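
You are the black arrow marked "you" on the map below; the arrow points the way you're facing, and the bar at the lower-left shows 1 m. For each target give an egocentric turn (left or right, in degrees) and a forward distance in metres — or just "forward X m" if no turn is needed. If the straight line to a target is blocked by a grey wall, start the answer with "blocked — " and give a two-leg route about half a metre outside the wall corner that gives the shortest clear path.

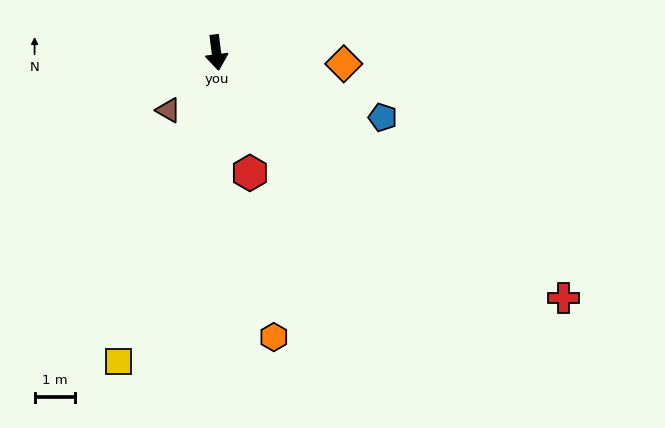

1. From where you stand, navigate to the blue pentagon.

turn left 62°, forward 4.5 m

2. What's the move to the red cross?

turn left 48°, forward 10.6 m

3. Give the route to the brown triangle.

turn right 47°, forward 1.9 m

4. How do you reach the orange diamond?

turn left 78°, forward 3.2 m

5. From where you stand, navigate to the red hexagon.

turn left 8°, forward 3.1 m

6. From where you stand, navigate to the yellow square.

turn right 25°, forward 8.1 m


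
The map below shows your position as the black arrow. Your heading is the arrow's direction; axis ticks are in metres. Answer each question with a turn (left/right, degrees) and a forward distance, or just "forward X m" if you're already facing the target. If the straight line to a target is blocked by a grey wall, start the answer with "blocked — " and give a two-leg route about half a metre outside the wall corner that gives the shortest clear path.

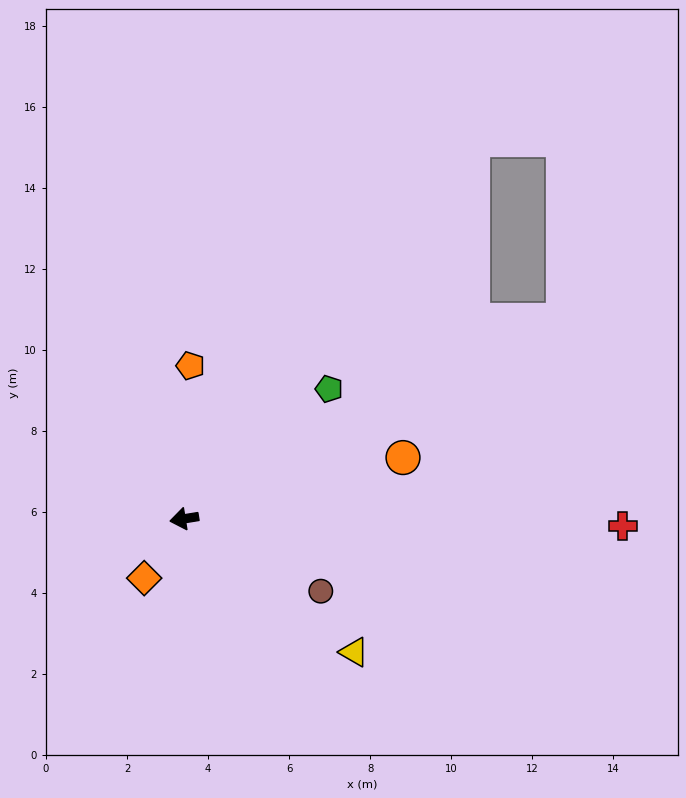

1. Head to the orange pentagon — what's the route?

turn right 102°, forward 3.8 m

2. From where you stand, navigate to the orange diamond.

turn left 47°, forward 1.8 m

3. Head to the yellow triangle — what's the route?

turn left 133°, forward 5.3 m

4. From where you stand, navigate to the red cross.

turn left 170°, forward 10.8 m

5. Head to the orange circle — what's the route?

turn right 174°, forward 5.6 m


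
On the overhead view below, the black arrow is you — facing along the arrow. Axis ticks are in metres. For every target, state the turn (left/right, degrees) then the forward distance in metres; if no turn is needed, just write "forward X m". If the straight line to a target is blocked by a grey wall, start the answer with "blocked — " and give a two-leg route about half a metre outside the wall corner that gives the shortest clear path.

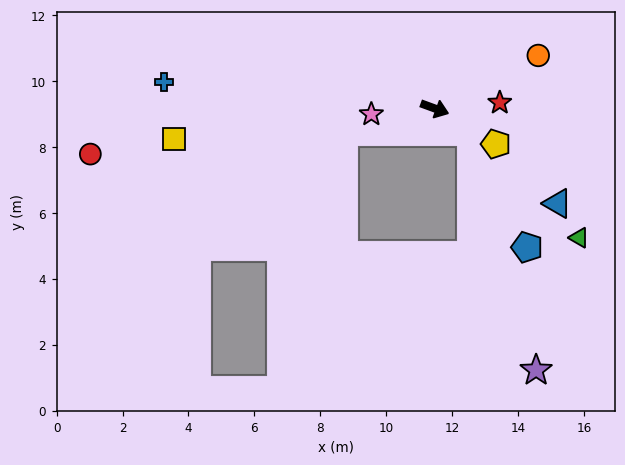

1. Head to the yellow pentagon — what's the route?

turn right 10°, forward 2.1 m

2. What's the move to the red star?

turn left 25°, forward 2.0 m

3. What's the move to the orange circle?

turn left 47°, forward 3.5 m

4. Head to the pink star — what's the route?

turn right 155°, forward 1.9 m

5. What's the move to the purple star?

blocked — turn right 13°, forward 1.3 m, then turn right 42°, forward 7.5 m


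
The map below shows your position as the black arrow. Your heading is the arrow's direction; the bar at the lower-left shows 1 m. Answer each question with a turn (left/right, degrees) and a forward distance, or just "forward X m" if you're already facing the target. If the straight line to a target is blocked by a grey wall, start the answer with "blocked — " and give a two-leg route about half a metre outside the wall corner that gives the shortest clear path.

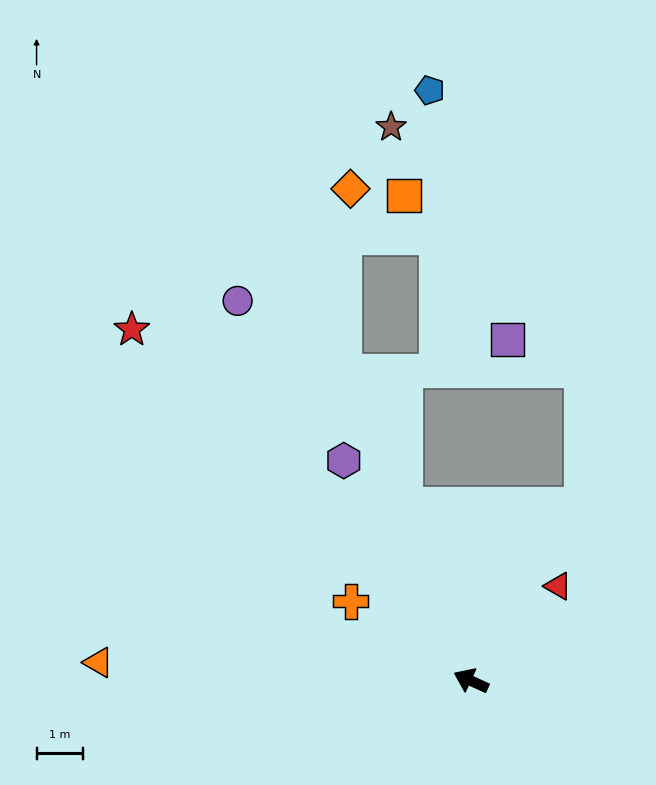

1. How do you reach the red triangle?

turn right 108°, forward 2.8 m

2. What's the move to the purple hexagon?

turn right 35°, forward 5.5 m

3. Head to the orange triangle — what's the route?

turn left 22°, forward 8.1 m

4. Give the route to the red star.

turn right 21°, forward 10.6 m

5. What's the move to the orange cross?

turn right 9°, forward 3.1 m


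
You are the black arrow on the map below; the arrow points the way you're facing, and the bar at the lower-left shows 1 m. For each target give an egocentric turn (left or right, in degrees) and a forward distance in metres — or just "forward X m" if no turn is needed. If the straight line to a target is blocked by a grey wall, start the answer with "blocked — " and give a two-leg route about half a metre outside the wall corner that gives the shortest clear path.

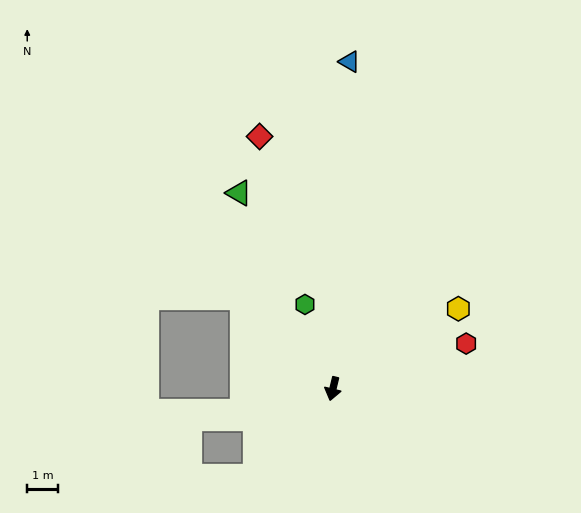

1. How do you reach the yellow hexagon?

turn left 136°, forward 4.9 m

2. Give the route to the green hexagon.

turn right 148°, forward 2.9 m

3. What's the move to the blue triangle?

turn right 169°, forward 10.8 m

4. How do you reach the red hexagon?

turn left 122°, forward 4.6 m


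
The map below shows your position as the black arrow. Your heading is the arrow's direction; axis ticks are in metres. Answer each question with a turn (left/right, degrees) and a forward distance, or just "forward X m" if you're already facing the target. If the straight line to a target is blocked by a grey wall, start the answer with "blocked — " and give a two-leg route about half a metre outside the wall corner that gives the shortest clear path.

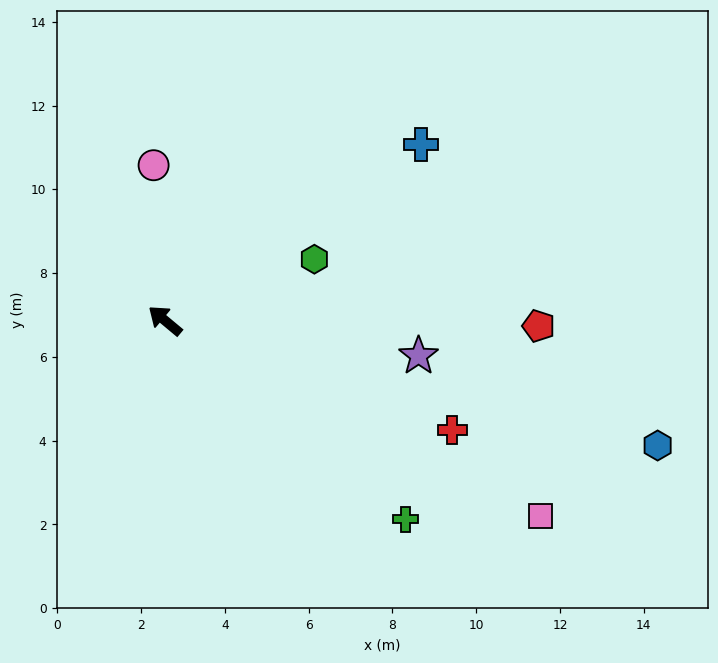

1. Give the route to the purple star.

turn right 148°, forward 6.1 m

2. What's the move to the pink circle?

turn right 46°, forward 3.7 m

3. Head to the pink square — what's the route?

turn right 168°, forward 10.1 m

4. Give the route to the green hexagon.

turn right 118°, forward 3.9 m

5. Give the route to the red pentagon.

turn right 141°, forward 8.9 m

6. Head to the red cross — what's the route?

turn right 161°, forward 7.3 m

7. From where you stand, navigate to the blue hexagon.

turn right 154°, forward 12.1 m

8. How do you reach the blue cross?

turn right 106°, forward 7.4 m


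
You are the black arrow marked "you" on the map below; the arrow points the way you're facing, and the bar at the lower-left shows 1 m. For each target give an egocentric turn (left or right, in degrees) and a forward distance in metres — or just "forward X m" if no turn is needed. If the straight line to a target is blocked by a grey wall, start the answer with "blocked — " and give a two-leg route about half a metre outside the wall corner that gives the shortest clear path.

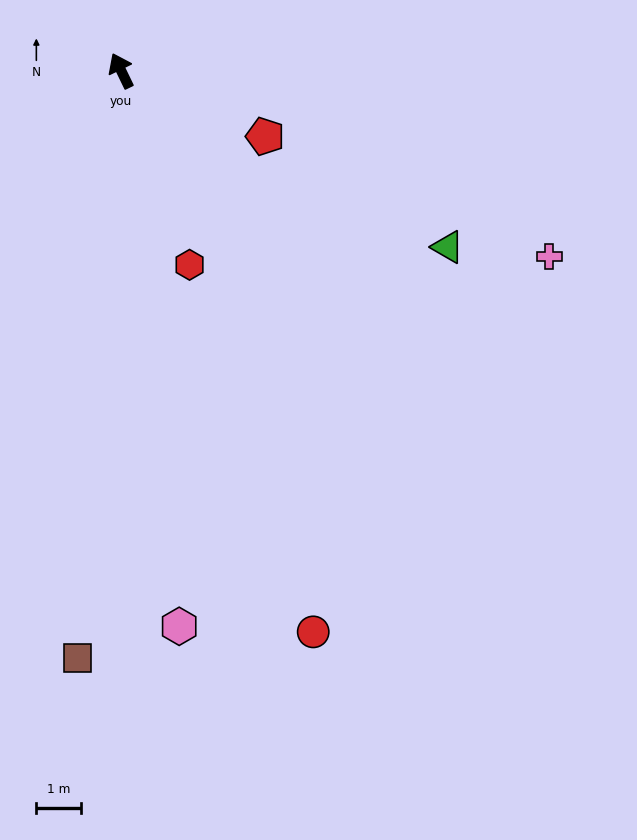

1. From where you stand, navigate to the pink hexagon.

turn left 160°, forward 12.6 m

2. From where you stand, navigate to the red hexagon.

turn left 174°, forward 4.6 m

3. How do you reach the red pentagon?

turn right 140°, forward 3.6 m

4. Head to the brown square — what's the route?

turn left 150°, forward 13.2 m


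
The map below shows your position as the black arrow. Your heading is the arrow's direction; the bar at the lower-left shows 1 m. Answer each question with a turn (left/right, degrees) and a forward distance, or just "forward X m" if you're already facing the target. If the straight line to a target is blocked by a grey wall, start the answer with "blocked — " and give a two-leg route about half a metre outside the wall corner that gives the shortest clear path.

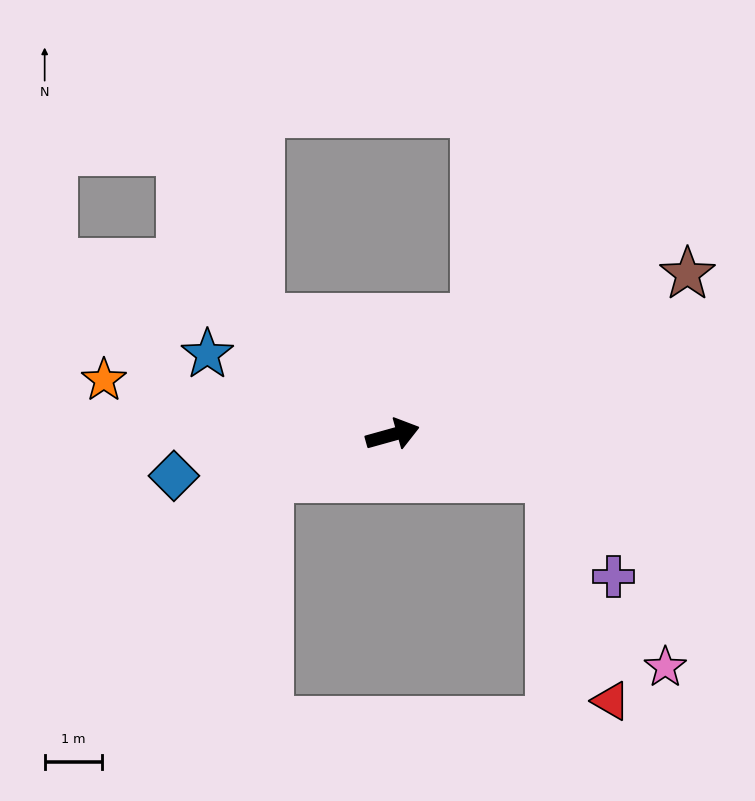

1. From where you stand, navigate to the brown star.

turn left 13°, forward 5.8 m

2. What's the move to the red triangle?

blocked — turn right 31°, forward 2.8 m, then turn right 59°, forward 4.0 m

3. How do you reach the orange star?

turn left 154°, forward 5.1 m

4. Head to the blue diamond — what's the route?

turn left 175°, forward 3.9 m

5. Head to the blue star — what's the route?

turn left 141°, forward 3.5 m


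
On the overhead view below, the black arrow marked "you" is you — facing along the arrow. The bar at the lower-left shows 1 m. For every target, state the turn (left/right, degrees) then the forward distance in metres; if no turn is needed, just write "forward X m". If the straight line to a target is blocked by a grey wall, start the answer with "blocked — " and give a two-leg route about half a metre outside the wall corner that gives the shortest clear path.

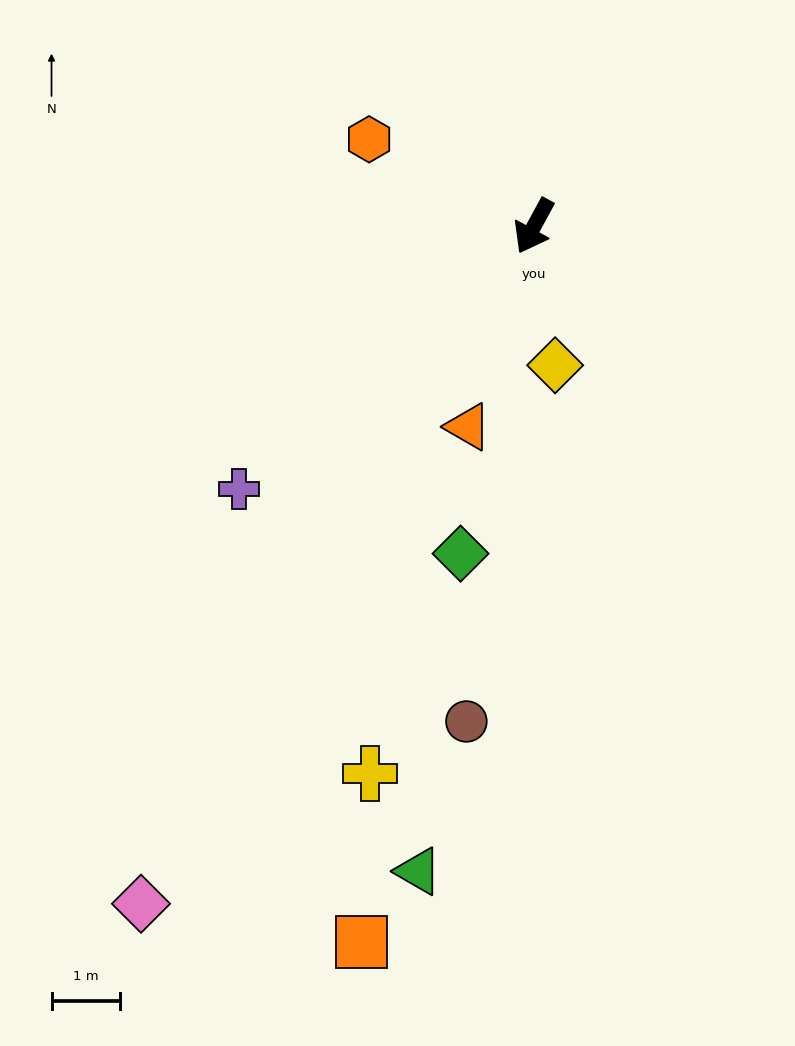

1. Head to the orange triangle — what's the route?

turn left 10°, forward 3.1 m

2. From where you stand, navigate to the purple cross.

turn right 20°, forward 5.8 m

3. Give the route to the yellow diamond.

turn left 37°, forward 2.1 m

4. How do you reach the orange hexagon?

turn right 89°, forward 2.7 m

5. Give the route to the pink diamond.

forward 11.5 m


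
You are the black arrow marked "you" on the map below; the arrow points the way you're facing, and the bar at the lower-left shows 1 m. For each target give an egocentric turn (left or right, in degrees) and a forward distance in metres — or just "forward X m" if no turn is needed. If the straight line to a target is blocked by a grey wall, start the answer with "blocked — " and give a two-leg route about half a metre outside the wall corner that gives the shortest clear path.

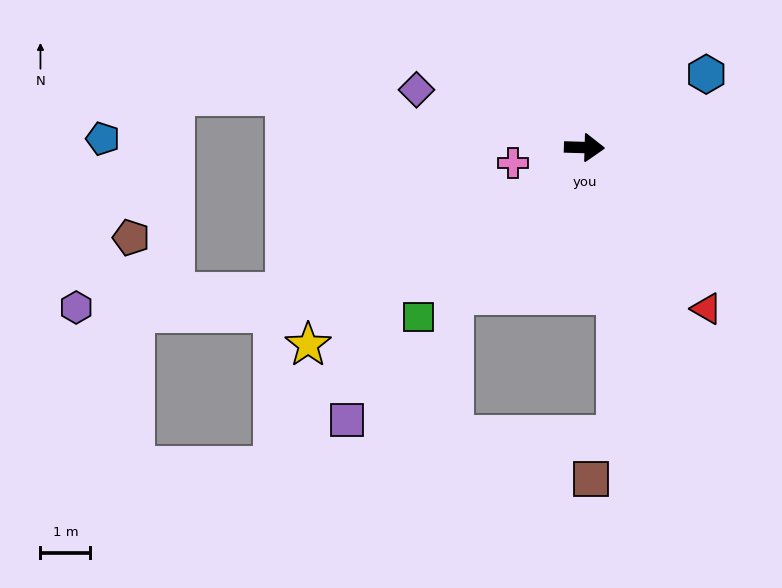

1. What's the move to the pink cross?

turn right 166°, forward 1.5 m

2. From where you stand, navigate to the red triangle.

turn right 51°, forward 4.1 m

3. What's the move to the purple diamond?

turn left 163°, forward 3.6 m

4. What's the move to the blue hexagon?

turn left 33°, forward 2.9 m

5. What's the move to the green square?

turn right 133°, forward 4.8 m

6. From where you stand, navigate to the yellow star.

turn right 143°, forward 6.8 m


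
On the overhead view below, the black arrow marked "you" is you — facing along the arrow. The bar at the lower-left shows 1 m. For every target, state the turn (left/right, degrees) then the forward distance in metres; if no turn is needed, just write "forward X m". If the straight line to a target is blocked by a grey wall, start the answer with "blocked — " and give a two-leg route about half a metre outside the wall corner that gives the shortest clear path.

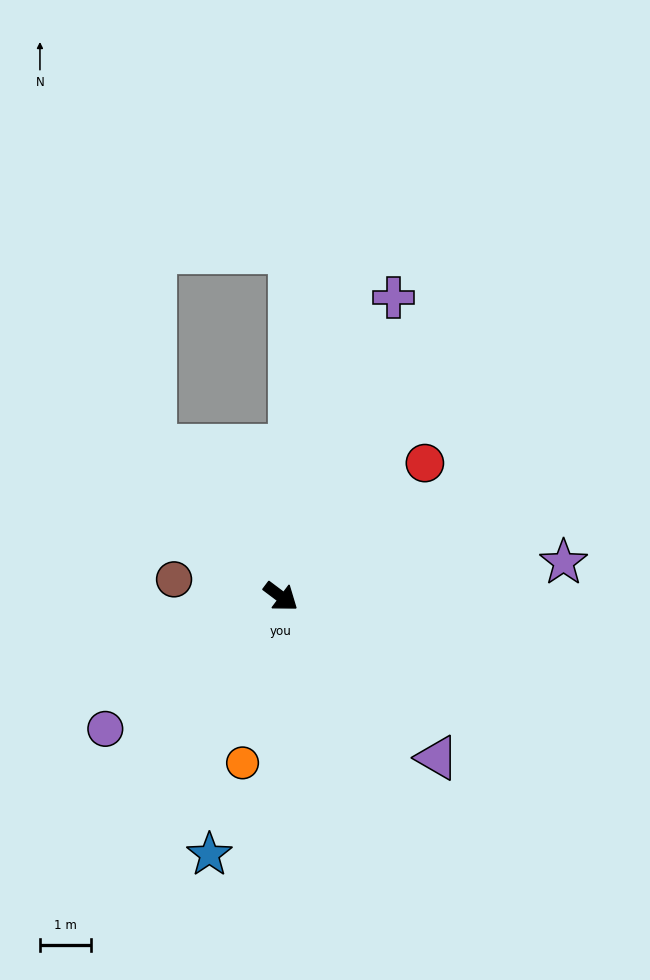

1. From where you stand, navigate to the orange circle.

turn right 66°, forward 3.4 m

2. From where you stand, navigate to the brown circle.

turn right 152°, forward 2.1 m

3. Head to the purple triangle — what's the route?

turn right 9°, forward 4.4 m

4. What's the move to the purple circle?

turn right 106°, forward 4.3 m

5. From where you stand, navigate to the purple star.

turn left 44°, forward 5.6 m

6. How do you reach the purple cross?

turn left 106°, forward 6.3 m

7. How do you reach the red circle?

turn left 80°, forward 3.9 m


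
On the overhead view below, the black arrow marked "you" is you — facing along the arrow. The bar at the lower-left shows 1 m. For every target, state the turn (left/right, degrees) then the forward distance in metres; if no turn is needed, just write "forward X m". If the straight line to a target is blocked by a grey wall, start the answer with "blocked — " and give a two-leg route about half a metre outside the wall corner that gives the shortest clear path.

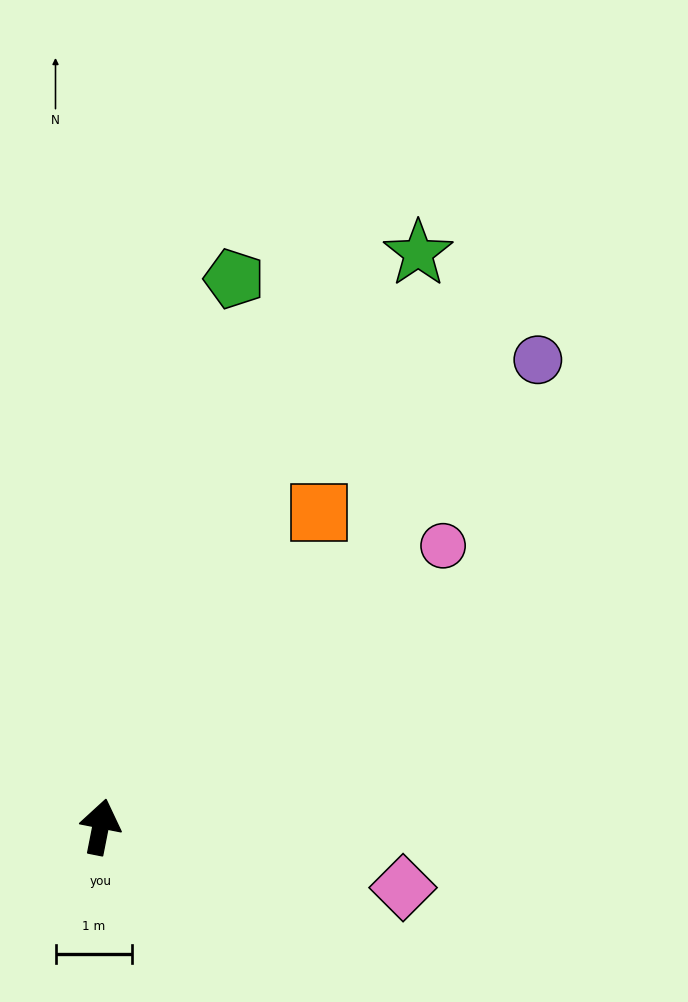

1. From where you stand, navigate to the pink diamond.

turn right 90°, forward 4.0 m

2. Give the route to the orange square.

turn right 24°, forward 5.0 m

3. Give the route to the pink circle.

turn right 39°, forward 5.8 m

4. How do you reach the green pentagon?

turn right 3°, forward 7.4 m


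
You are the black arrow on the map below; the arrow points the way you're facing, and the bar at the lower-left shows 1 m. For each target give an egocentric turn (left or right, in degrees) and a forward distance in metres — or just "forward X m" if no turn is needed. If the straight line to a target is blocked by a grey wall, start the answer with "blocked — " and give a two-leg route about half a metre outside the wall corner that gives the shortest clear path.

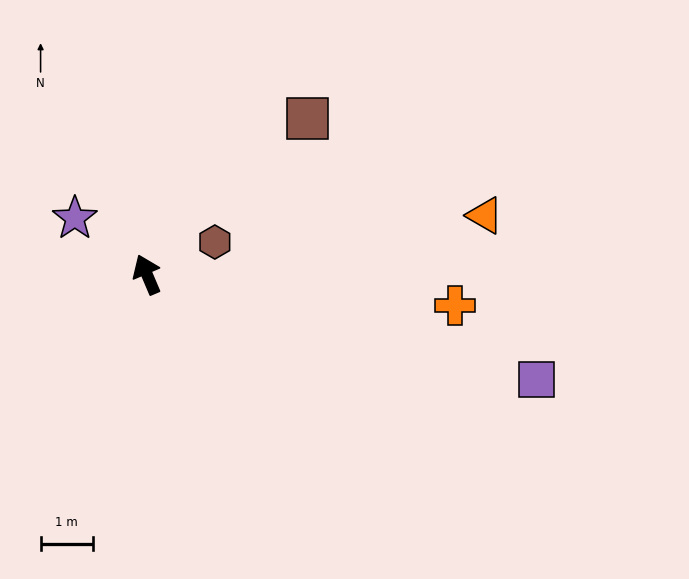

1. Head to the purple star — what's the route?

turn left 29°, forward 1.8 m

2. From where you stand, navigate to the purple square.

turn right 128°, forward 7.8 m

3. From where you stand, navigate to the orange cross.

turn right 119°, forward 6.0 m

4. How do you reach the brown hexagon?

turn right 88°, forward 1.4 m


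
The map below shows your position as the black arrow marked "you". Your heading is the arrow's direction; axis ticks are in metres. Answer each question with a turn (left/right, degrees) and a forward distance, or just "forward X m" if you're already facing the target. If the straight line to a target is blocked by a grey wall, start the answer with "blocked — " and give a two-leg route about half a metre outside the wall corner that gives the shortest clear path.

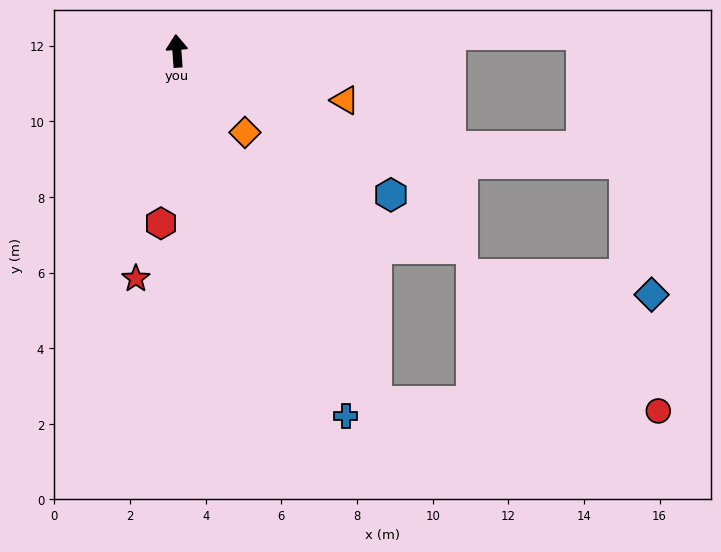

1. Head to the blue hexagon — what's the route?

turn right 128°, forward 6.8 m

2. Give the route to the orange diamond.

turn right 144°, forward 2.8 m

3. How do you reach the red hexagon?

turn left 171°, forward 4.6 m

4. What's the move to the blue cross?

turn right 159°, forward 10.6 m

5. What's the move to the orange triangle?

turn right 110°, forward 4.6 m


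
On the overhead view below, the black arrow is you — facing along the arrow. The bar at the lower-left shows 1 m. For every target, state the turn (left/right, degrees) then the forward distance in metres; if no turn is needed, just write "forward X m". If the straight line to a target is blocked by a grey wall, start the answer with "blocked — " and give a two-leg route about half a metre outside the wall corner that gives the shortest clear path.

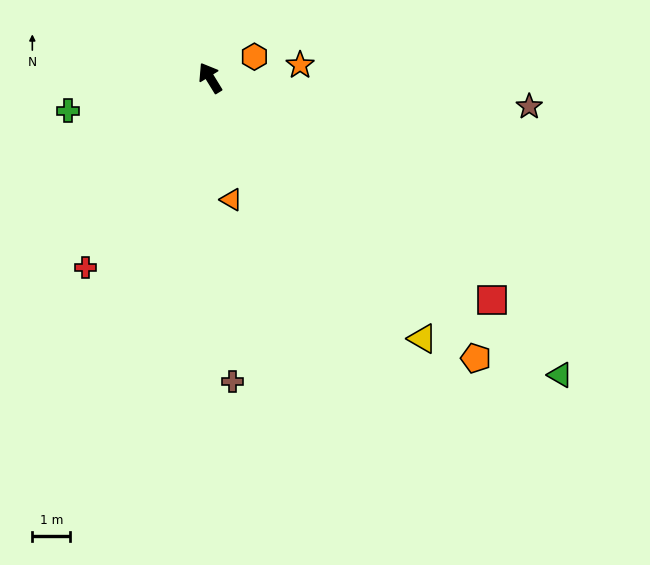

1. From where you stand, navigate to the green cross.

turn left 71°, forward 3.9 m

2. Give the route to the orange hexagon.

turn right 96°, forward 1.3 m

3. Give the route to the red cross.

turn left 115°, forward 6.0 m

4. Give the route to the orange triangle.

turn left 158°, forward 3.3 m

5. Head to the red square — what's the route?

turn right 160°, forward 9.5 m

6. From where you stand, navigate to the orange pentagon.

turn right 168°, forward 10.2 m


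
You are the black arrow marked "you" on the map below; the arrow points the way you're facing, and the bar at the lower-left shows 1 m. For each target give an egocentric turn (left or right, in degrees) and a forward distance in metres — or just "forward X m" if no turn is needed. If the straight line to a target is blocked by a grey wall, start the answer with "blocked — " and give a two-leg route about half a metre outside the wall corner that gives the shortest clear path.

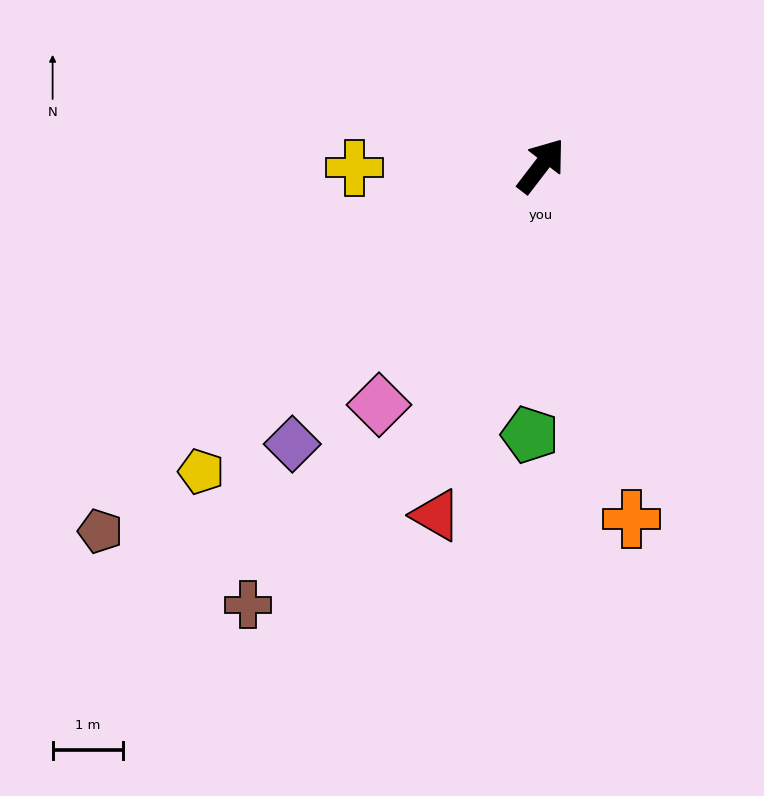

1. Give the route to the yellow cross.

turn left 128°, forward 2.7 m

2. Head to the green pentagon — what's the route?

turn right 145°, forward 3.8 m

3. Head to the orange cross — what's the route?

turn right 128°, forward 5.2 m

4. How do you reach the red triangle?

turn right 159°, forward 5.2 m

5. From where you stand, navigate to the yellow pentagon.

turn left 169°, forward 6.5 m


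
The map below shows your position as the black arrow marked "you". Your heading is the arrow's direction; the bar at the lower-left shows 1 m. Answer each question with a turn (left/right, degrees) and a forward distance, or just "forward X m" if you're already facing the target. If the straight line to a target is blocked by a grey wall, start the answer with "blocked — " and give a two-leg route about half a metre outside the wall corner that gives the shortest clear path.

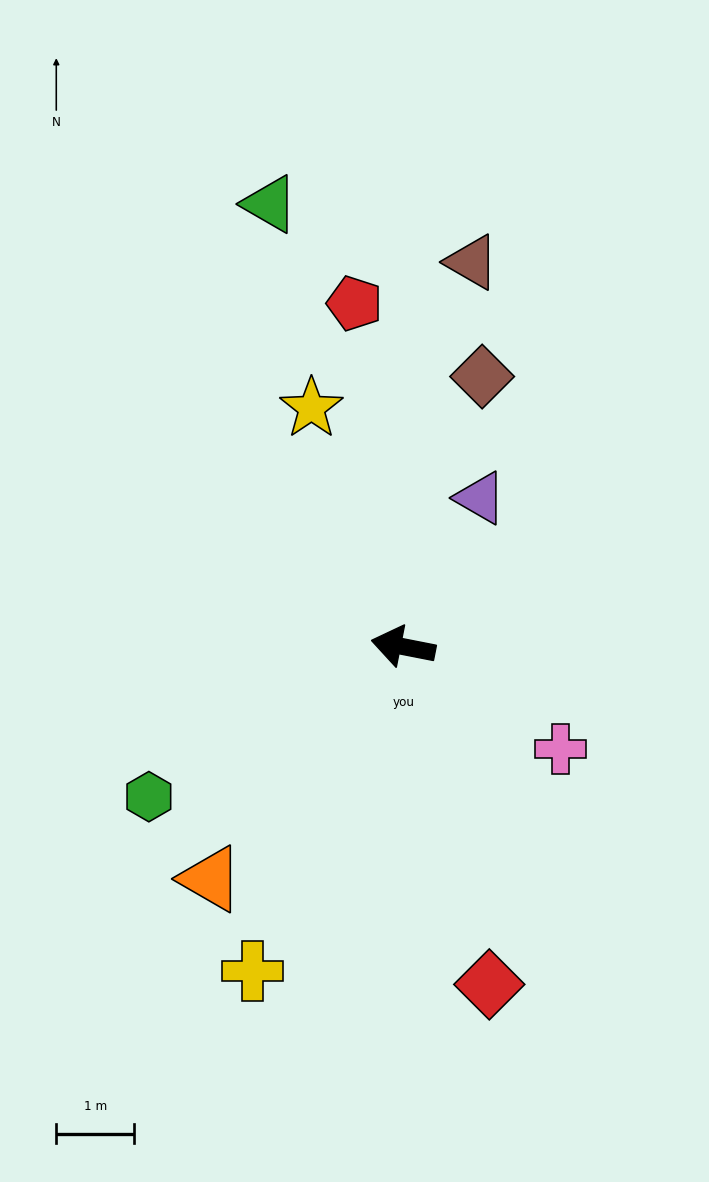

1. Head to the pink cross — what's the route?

turn left 158°, forward 2.4 m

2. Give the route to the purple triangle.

turn right 106°, forward 2.2 m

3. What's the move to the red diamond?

turn left 115°, forward 4.5 m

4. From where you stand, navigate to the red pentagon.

turn right 71°, forward 4.5 m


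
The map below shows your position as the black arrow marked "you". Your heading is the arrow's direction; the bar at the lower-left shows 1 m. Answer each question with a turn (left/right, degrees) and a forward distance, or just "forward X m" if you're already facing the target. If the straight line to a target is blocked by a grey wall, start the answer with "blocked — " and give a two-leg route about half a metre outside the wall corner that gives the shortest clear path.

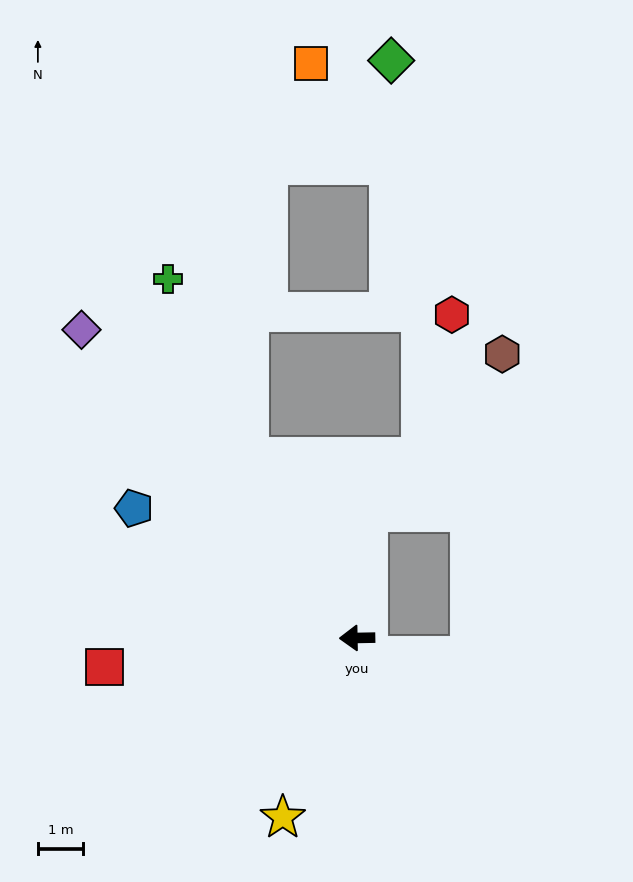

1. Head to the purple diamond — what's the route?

turn right 49°, forward 9.1 m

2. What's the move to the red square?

turn left 6°, forward 5.6 m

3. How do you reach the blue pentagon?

turn right 31°, forward 5.7 m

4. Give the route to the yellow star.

turn left 66°, forward 4.3 m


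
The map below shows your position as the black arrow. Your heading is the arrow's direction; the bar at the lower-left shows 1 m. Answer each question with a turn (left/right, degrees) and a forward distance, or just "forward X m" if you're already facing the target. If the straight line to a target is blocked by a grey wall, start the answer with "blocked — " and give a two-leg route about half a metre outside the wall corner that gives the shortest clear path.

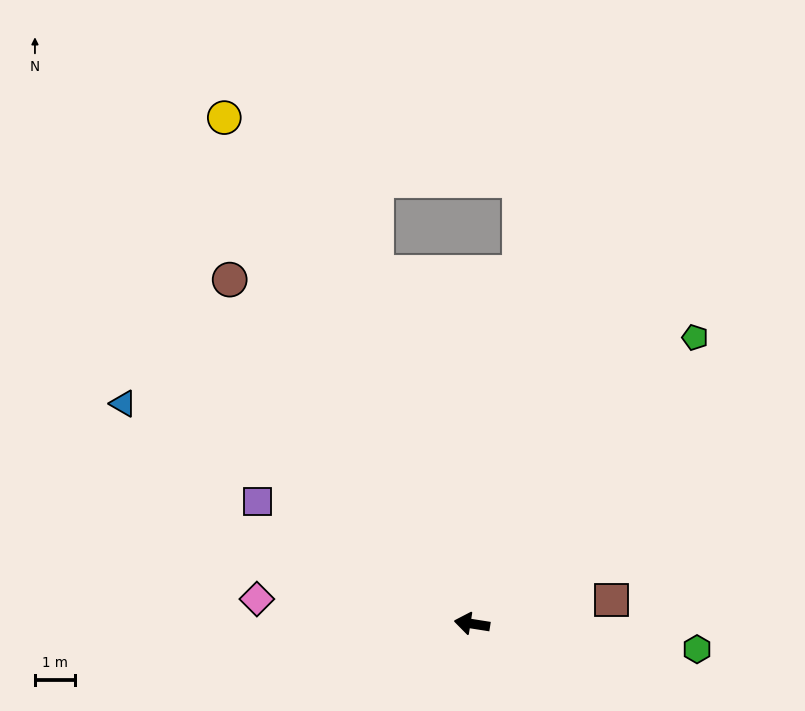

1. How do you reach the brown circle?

turn right 46°, forward 10.5 m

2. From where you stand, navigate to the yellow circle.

turn right 55°, forward 14.0 m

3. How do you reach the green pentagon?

turn right 119°, forward 9.0 m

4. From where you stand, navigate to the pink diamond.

turn left 2°, forward 5.4 m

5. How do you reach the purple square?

turn right 21°, forward 6.1 m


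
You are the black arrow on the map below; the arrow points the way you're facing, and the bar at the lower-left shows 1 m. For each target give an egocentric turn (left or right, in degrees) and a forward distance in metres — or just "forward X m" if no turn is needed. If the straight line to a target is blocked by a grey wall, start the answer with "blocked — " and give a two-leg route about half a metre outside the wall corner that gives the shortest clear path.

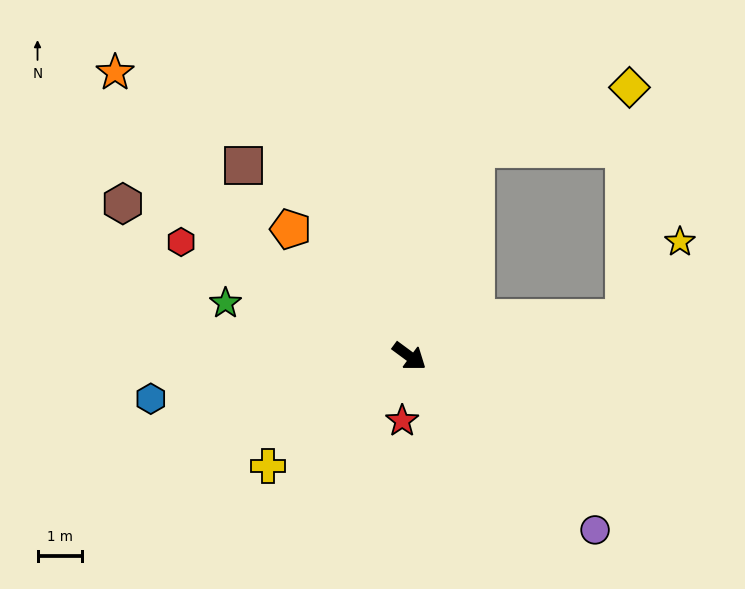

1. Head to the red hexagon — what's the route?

turn right 170°, forward 5.7 m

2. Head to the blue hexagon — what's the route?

turn right 134°, forward 5.9 m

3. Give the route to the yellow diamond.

blocked — turn left 109°, forward 4.9 m, then turn right 51°, forward 3.7 m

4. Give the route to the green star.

turn right 160°, forward 4.3 m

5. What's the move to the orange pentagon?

turn left 169°, forward 3.9 m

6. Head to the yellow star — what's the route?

blocked — turn left 47°, forward 4.9 m, then turn left 43°, forward 2.1 m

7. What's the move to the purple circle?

turn right 7°, forward 5.7 m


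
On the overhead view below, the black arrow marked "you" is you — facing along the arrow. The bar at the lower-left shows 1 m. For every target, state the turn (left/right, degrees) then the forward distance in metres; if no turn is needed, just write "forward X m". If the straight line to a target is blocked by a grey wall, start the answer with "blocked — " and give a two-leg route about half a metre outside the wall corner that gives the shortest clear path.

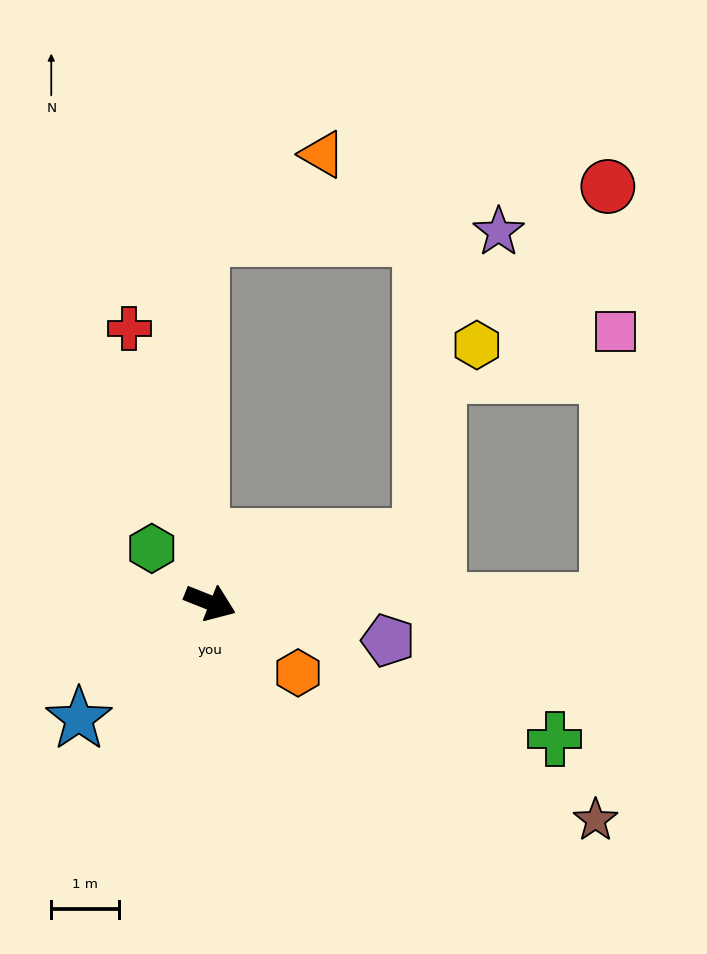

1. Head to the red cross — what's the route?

turn left 128°, forward 4.2 m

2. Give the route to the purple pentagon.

turn left 10°, forward 2.7 m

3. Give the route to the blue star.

turn right 117°, forward 2.6 m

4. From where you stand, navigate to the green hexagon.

turn left 159°, forward 1.2 m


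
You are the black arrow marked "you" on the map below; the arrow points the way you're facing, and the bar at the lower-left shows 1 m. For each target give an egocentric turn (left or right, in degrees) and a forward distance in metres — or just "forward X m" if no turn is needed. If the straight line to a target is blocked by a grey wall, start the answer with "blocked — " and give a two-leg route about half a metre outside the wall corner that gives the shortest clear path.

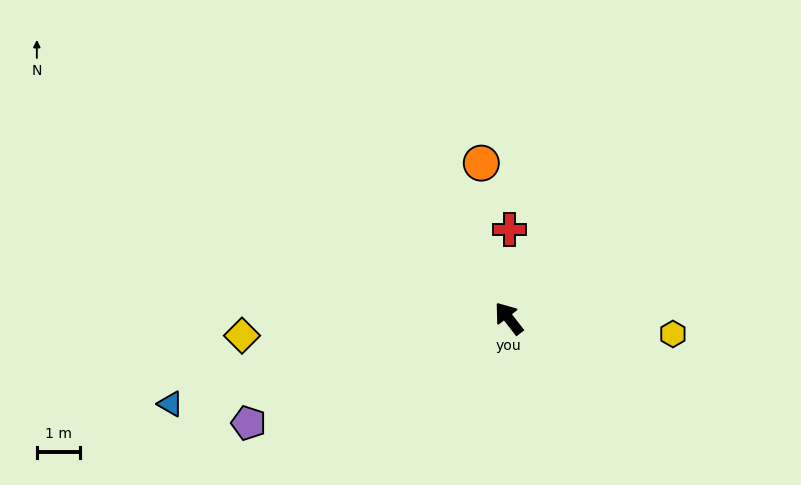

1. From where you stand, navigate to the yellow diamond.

turn left 56°, forward 6.3 m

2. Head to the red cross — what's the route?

turn right 38°, forward 2.1 m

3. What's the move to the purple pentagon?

turn left 74°, forward 6.6 m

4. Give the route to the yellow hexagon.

turn right 133°, forward 3.9 m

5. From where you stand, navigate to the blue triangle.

turn left 66°, forward 8.2 m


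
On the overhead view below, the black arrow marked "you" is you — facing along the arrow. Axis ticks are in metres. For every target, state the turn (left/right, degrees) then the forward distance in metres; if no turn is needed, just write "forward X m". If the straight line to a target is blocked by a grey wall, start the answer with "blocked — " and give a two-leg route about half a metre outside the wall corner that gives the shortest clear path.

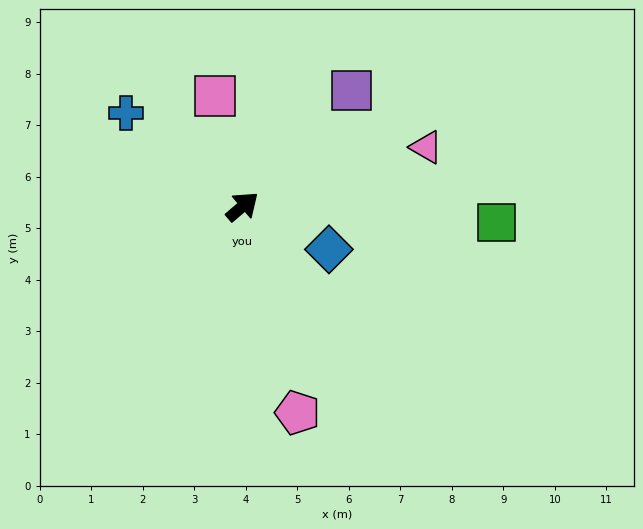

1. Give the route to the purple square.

turn left 6°, forward 3.1 m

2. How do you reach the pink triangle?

turn right 23°, forward 3.7 m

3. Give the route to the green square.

turn right 44°, forward 4.9 m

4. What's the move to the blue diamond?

turn right 67°, forward 1.9 m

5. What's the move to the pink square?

turn left 63°, forward 2.2 m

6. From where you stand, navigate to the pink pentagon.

turn right 116°, forward 4.1 m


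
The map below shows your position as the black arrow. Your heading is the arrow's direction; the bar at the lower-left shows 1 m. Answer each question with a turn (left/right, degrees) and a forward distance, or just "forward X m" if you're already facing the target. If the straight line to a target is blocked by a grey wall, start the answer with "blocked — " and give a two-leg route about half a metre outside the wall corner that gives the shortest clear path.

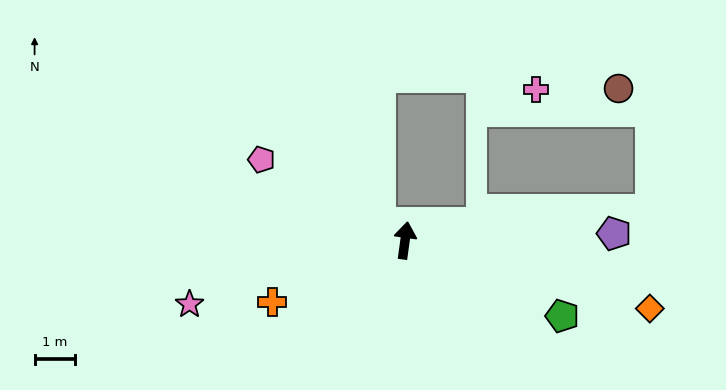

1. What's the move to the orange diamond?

turn right 98°, forward 6.3 m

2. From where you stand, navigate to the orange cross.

turn left 123°, forward 3.6 m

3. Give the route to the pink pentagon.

turn left 68°, forward 4.1 m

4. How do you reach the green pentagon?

turn right 108°, forward 4.3 m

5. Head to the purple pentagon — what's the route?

turn right 80°, forward 5.2 m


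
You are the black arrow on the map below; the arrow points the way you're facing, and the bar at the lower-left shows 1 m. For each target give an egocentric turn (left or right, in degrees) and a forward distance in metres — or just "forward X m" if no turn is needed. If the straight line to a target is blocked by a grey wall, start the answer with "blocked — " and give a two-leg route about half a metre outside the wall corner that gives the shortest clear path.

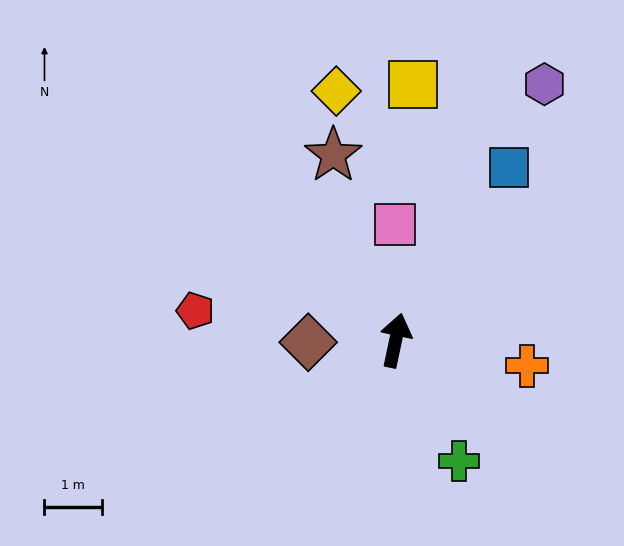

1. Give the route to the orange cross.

turn right 89°, forward 2.3 m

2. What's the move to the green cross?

turn right 140°, forward 2.4 m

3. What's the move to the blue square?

turn right 21°, forward 3.6 m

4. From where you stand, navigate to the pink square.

turn left 12°, forward 2.0 m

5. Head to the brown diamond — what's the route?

turn left 103°, forward 1.5 m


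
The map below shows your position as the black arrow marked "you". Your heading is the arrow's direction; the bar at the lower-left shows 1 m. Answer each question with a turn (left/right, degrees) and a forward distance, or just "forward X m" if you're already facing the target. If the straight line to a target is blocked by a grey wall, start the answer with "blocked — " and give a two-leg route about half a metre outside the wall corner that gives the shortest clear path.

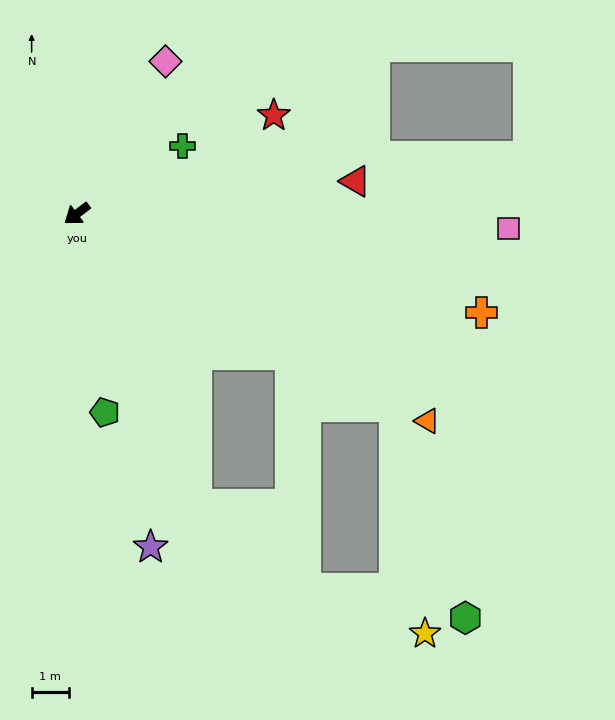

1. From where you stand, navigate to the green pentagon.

turn left 61°, forward 5.3 m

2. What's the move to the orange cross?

turn left 129°, forward 11.1 m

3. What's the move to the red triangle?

turn left 150°, forward 7.5 m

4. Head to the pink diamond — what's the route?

turn right 157°, forward 4.7 m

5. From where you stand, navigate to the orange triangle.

turn left 112°, forward 10.9 m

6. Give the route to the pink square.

turn left 141°, forward 11.5 m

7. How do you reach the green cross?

turn left 176°, forward 3.3 m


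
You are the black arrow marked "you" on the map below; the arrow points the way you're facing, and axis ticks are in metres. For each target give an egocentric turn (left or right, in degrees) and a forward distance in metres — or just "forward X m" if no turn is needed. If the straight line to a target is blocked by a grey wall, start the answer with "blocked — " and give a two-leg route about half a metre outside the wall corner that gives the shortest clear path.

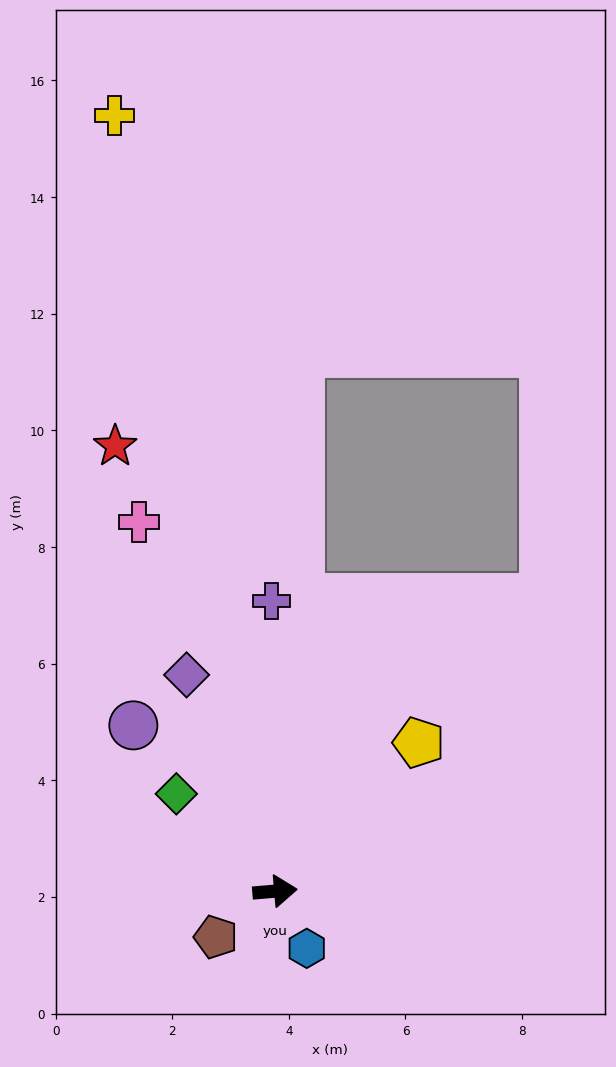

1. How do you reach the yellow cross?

turn left 97°, forward 13.6 m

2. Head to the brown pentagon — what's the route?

turn right 147°, forward 1.3 m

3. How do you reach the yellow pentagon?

turn left 41°, forward 3.5 m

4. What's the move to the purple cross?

turn left 86°, forward 5.0 m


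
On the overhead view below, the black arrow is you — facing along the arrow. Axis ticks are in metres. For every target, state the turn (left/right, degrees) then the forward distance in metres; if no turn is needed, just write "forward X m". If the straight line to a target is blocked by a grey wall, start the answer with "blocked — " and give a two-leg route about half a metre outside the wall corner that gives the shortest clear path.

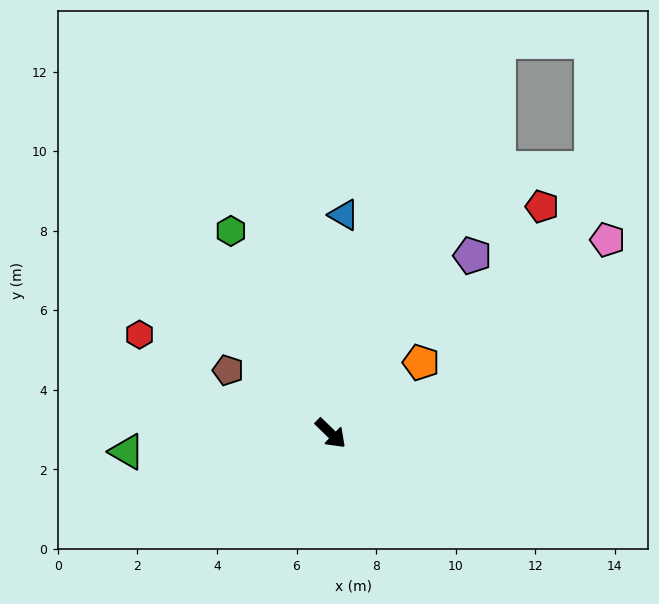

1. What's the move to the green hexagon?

turn left 160°, forward 5.7 m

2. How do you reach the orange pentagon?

turn left 82°, forward 2.9 m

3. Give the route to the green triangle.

turn right 131°, forward 5.1 m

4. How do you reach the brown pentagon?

turn right 167°, forward 3.0 m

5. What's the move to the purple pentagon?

turn left 96°, forward 5.7 m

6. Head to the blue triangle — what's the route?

turn left 131°, forward 5.5 m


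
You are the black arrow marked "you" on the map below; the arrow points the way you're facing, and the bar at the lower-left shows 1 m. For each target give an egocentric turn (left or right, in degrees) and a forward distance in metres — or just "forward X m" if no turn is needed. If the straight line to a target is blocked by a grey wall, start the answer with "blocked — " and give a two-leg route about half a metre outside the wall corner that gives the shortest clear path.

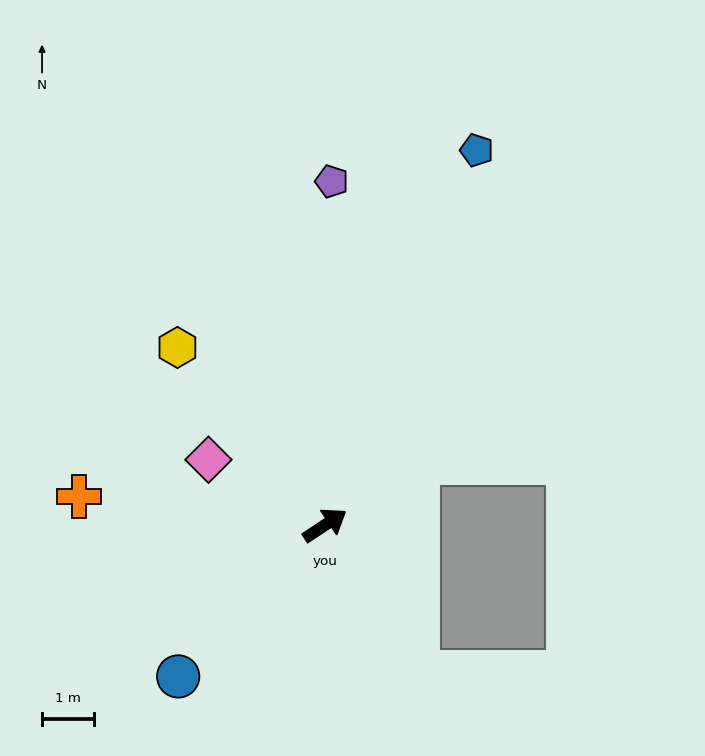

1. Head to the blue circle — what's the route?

turn right 168°, forward 4.0 m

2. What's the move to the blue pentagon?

turn left 34°, forward 7.8 m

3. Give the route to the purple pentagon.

turn left 55°, forward 6.6 m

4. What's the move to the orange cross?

turn left 140°, forward 4.7 m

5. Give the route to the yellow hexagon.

turn left 96°, forward 4.4 m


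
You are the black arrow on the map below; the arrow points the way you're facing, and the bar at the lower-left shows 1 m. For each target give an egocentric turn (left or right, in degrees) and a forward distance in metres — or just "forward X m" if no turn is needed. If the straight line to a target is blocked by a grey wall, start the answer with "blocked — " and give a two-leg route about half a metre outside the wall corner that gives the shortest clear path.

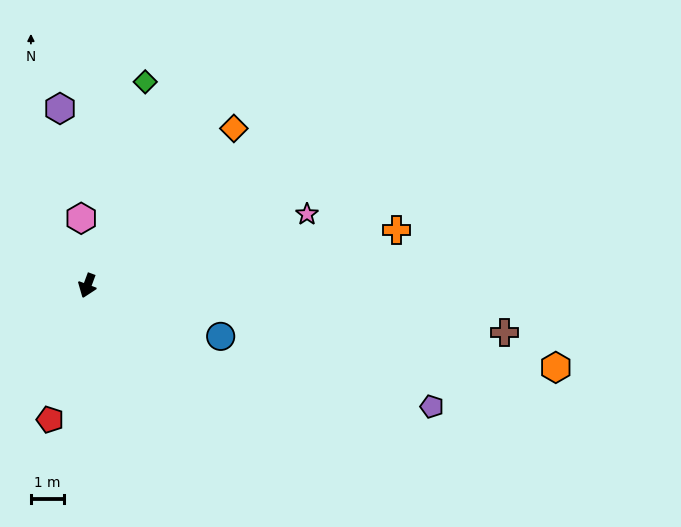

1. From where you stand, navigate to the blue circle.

turn left 90°, forward 4.3 m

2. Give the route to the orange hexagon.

turn left 100°, forward 14.3 m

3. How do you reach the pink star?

turn left 128°, forward 6.9 m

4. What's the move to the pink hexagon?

turn right 154°, forward 2.0 m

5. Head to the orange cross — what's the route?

turn left 121°, forward 9.4 m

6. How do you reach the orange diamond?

turn left 157°, forward 6.5 m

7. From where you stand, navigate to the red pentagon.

turn left 5°, forward 4.2 m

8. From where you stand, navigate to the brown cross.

turn left 104°, forward 12.6 m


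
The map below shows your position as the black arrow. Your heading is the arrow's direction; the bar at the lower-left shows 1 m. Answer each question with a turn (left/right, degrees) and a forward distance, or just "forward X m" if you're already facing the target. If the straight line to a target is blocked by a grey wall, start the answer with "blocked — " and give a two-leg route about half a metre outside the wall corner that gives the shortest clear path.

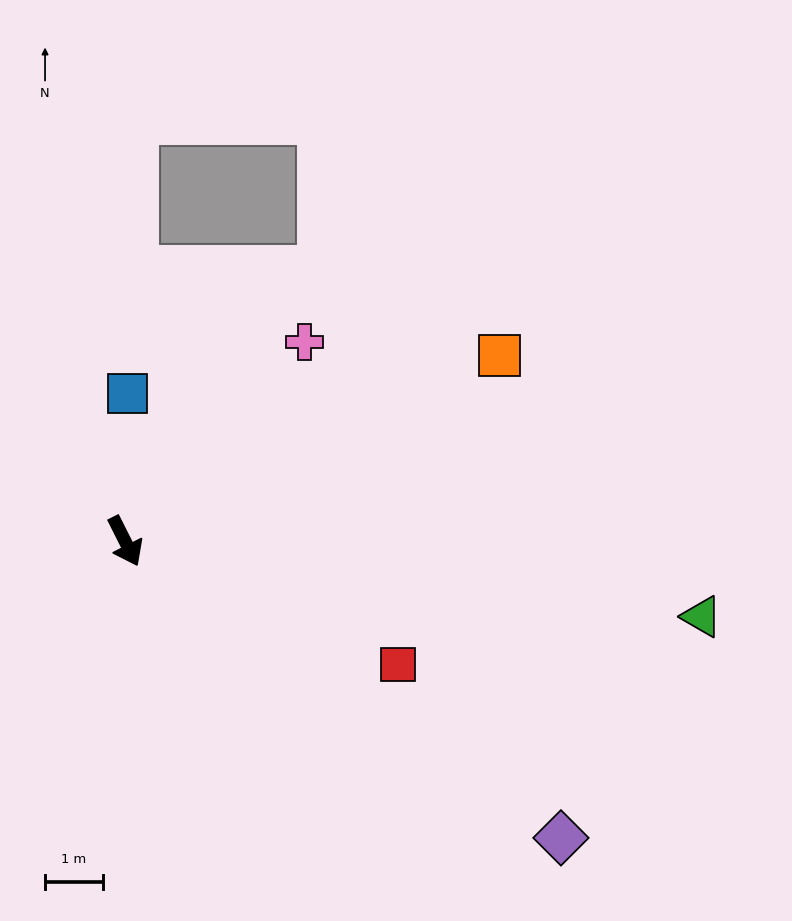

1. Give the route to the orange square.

turn left 90°, forward 7.3 m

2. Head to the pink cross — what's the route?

turn left 111°, forward 4.7 m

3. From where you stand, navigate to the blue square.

turn left 152°, forward 2.6 m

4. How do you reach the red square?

turn left 39°, forward 5.2 m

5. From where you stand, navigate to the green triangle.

turn left 56°, forward 10.1 m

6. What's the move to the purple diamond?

turn left 29°, forward 9.1 m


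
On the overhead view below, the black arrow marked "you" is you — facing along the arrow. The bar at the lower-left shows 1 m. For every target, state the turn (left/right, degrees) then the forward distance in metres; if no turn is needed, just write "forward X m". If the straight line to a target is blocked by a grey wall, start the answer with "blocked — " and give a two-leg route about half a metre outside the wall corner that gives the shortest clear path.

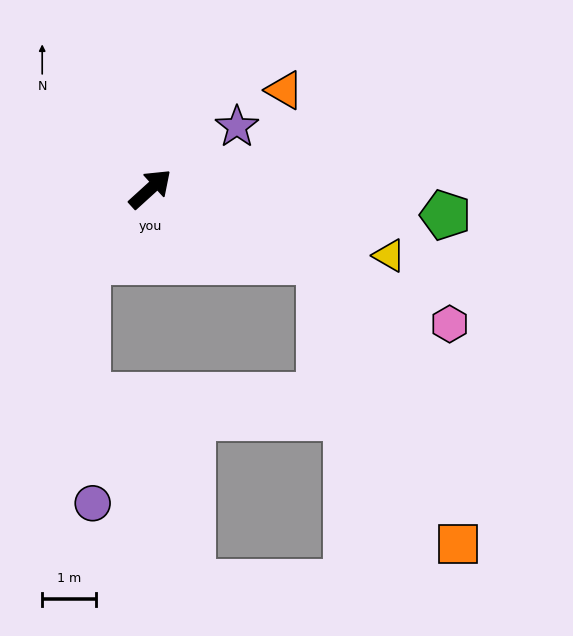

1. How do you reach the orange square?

blocked — turn right 66°, forward 3.4 m, then turn right 40°, forward 5.9 m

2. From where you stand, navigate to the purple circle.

blocked — turn right 173°, forward 1.8 m, then turn left 42°, forward 4.5 m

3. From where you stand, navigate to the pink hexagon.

turn right 67°, forward 6.1 m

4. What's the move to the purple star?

turn right 7°, forward 2.0 m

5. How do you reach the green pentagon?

turn right 47°, forward 5.5 m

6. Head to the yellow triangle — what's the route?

turn right 58°, forward 4.6 m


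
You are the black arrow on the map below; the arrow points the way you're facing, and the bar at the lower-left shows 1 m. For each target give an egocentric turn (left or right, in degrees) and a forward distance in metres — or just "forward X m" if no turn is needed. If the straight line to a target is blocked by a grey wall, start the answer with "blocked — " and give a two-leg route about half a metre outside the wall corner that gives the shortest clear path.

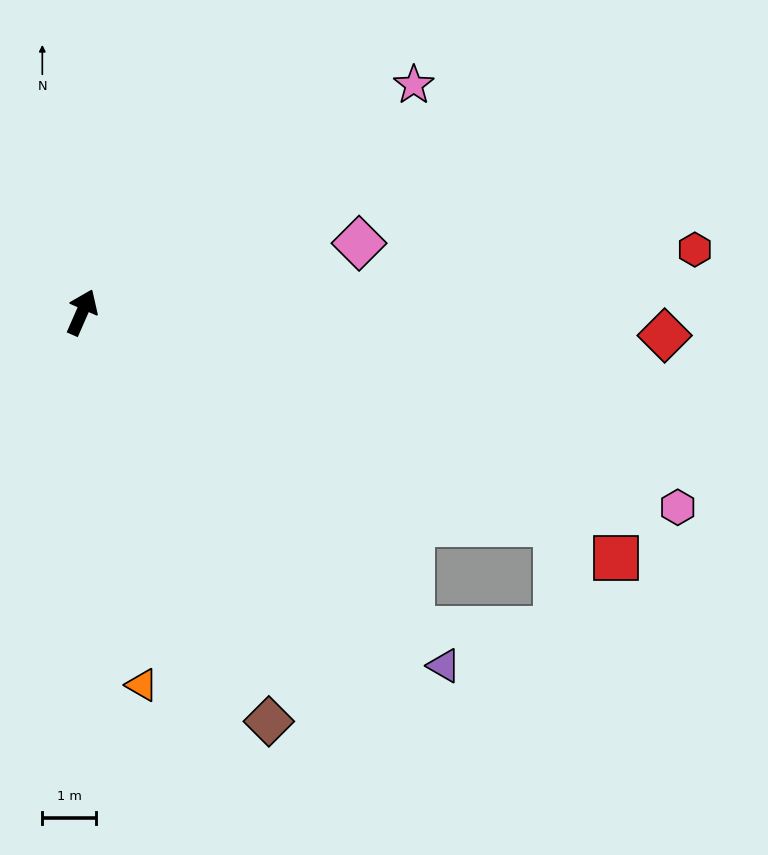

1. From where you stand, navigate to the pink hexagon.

turn right 84°, forward 11.7 m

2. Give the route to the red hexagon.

turn right 60°, forward 11.5 m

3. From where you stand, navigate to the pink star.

turn right 32°, forward 7.5 m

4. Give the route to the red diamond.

turn right 69°, forward 10.9 m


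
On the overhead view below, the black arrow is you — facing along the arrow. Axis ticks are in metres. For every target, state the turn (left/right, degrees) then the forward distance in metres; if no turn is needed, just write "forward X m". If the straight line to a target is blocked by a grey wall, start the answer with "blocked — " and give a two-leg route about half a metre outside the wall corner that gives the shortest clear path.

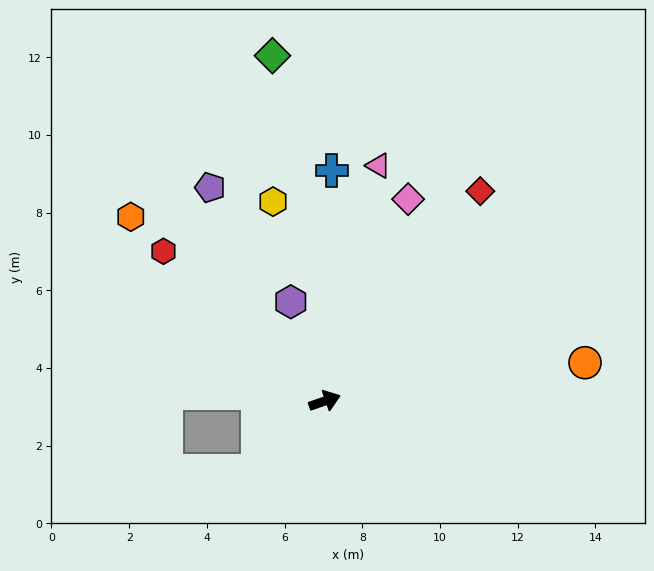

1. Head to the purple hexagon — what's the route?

turn left 90°, forward 2.7 m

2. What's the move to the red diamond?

turn left 34°, forward 6.7 m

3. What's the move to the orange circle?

turn right 11°, forward 6.8 m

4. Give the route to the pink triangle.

turn left 58°, forward 6.2 m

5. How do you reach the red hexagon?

turn left 118°, forward 5.7 m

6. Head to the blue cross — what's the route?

turn left 69°, forward 5.9 m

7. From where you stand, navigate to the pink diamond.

turn left 48°, forward 5.6 m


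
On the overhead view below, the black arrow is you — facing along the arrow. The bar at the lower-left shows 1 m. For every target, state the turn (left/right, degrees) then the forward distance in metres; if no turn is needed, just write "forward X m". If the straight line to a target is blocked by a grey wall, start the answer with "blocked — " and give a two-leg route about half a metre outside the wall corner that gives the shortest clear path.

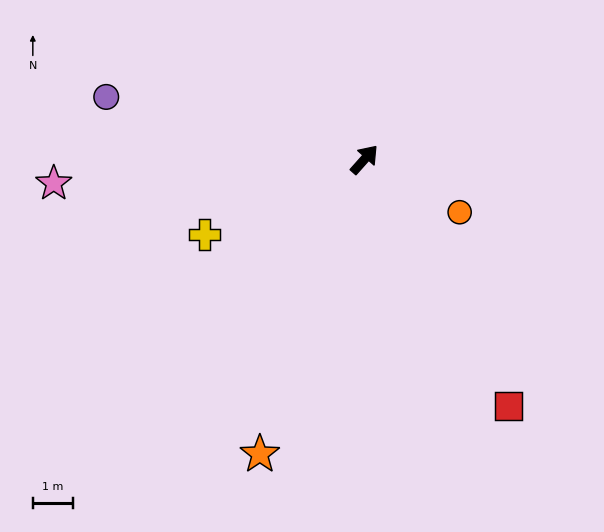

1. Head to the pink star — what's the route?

turn left 136°, forward 7.8 m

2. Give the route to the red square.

turn right 108°, forward 7.2 m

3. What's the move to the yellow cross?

turn left 157°, forward 4.4 m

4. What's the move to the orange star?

turn right 158°, forward 7.8 m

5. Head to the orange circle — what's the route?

turn right 77°, forward 2.7 m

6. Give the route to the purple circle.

turn left 118°, forward 6.7 m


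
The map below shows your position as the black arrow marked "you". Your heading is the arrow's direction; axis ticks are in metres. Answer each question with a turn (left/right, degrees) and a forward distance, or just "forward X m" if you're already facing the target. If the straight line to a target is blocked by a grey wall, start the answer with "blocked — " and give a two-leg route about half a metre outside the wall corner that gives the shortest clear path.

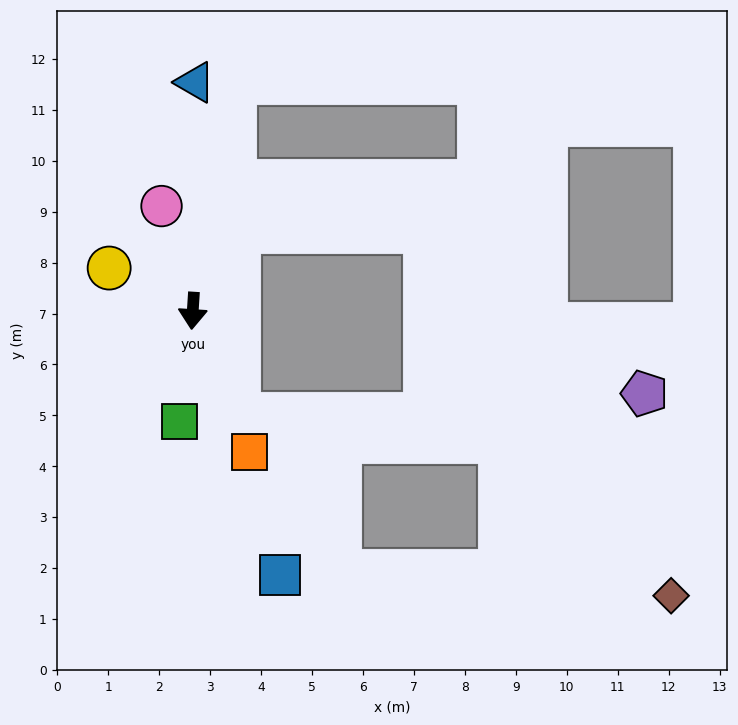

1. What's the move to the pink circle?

turn right 160°, forward 2.1 m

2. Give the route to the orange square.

turn left 25°, forward 3.0 m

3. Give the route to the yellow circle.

turn right 113°, forward 1.8 m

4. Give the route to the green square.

turn right 3°, forward 2.2 m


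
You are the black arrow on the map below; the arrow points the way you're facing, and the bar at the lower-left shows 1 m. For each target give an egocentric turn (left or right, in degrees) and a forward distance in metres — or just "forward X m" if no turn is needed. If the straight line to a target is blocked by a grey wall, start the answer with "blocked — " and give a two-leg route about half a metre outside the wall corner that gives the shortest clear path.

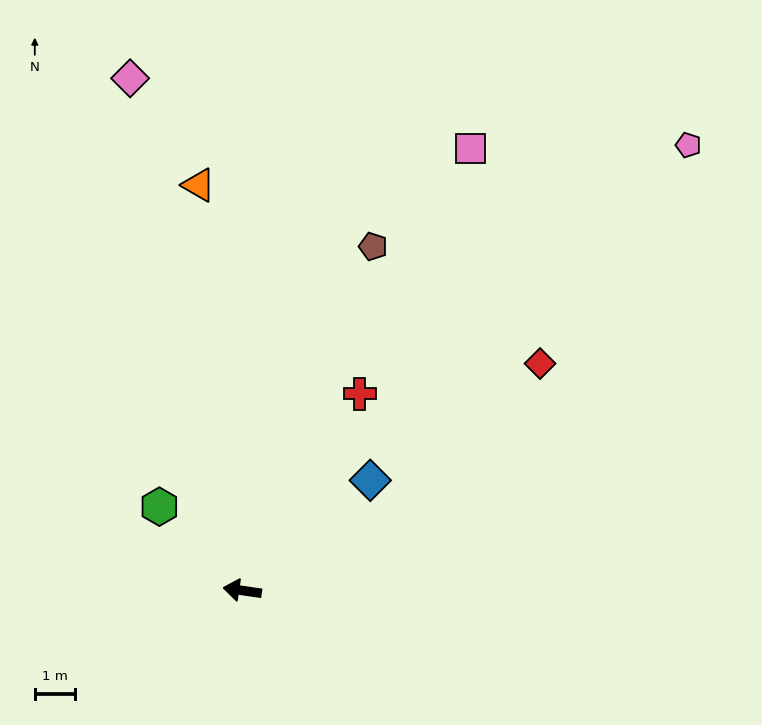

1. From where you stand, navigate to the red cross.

turn right 113°, forward 5.7 m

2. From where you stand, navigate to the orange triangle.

turn right 76°, forward 10.2 m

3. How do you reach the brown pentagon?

turn right 103°, forward 9.2 m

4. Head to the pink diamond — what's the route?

turn right 69°, forward 13.1 m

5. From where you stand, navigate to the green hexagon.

turn right 37°, forward 2.9 m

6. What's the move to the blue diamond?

turn right 131°, forward 4.2 m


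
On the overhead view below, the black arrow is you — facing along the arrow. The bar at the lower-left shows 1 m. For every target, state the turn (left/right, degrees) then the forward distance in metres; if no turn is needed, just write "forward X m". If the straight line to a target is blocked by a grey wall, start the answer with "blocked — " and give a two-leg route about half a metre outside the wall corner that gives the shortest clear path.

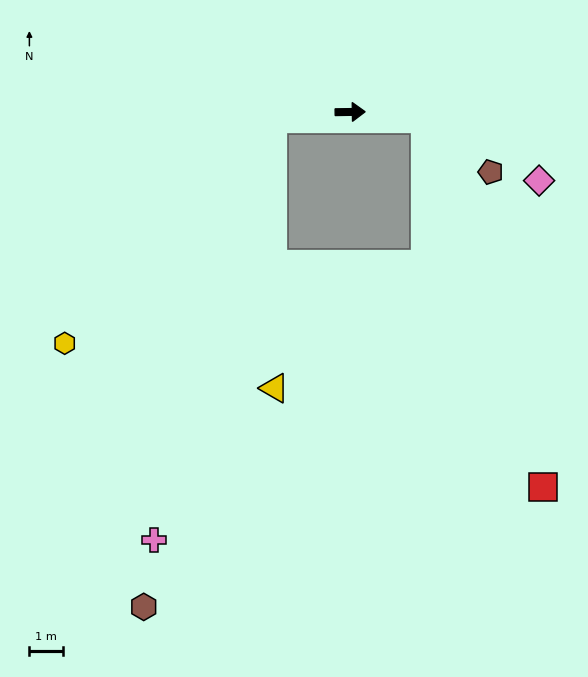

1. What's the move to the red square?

blocked — turn right 6°, forward 2.2 m, then turn right 67°, forward 11.4 m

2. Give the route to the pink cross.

blocked — turn right 176°, forward 2.3 m, then turn left 69°, forward 12.9 m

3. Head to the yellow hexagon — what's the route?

blocked — turn right 176°, forward 2.3 m, then turn left 42°, forward 9.0 m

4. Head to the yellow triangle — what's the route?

blocked — turn right 176°, forward 2.3 m, then turn left 85°, forward 8.0 m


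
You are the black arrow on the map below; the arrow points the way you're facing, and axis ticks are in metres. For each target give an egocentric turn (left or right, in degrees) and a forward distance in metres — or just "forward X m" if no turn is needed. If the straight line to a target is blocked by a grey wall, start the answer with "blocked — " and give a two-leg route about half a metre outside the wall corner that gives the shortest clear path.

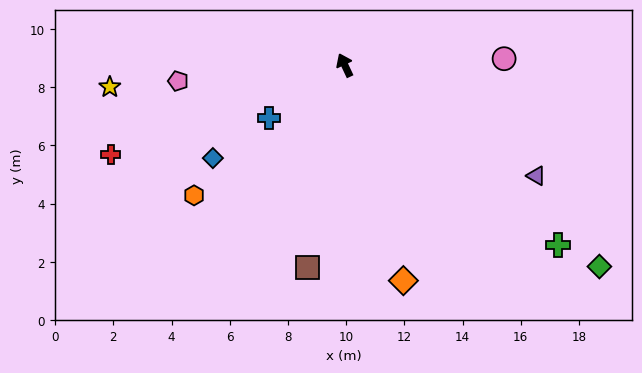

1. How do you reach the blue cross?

turn left 100°, forward 3.2 m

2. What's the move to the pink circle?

turn right 113°, forward 5.5 m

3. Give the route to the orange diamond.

turn left 170°, forward 7.7 m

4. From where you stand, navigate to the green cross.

turn right 155°, forward 9.6 m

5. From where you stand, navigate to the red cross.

turn left 86°, forward 8.6 m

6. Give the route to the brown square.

turn left 144°, forward 7.1 m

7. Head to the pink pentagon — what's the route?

turn left 70°, forward 5.8 m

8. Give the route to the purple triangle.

turn right 145°, forward 7.6 m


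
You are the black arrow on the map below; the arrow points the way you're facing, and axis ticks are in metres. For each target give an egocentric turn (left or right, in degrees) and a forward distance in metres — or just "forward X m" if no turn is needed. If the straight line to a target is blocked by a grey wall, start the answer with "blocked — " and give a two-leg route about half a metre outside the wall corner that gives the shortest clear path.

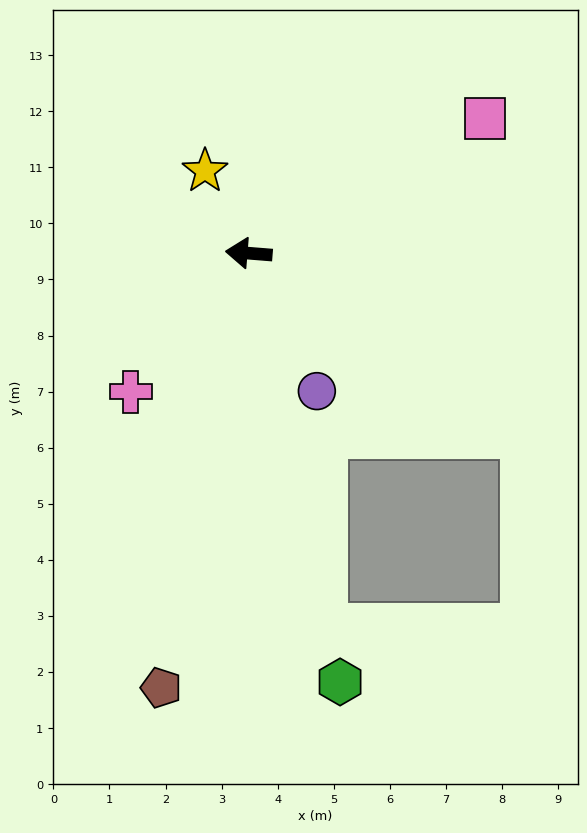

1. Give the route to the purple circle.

turn left 121°, forward 2.7 m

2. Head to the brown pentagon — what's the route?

turn left 83°, forward 7.9 m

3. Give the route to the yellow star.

turn right 57°, forward 1.7 m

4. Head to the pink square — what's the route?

turn right 146°, forward 4.9 m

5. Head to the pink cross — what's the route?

turn left 54°, forward 3.2 m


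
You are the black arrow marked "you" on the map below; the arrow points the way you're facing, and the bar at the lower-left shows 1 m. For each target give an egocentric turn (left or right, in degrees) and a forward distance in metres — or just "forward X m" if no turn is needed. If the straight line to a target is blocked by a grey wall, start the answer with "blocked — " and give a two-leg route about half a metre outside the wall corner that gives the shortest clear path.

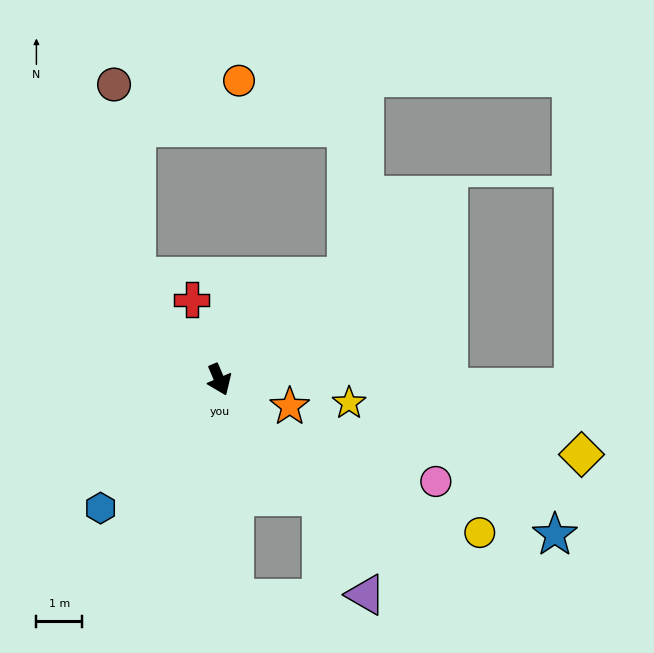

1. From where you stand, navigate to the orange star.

turn left 46°, forward 1.6 m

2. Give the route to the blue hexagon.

turn right 66°, forward 3.8 m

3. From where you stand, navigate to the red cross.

turn left 176°, forward 1.8 m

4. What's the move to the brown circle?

blocked — turn right 164°, forward 2.9 m, then turn right 32°, forward 4.2 m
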